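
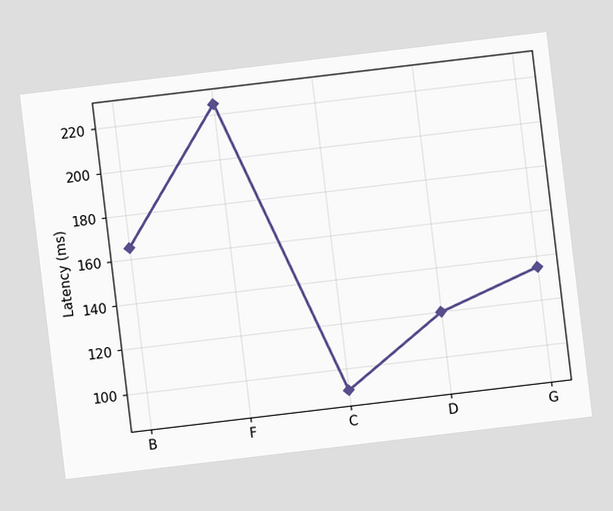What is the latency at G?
135ms

The chart is tilted about 7° counter-clockwise. At G, the line is at 135ms.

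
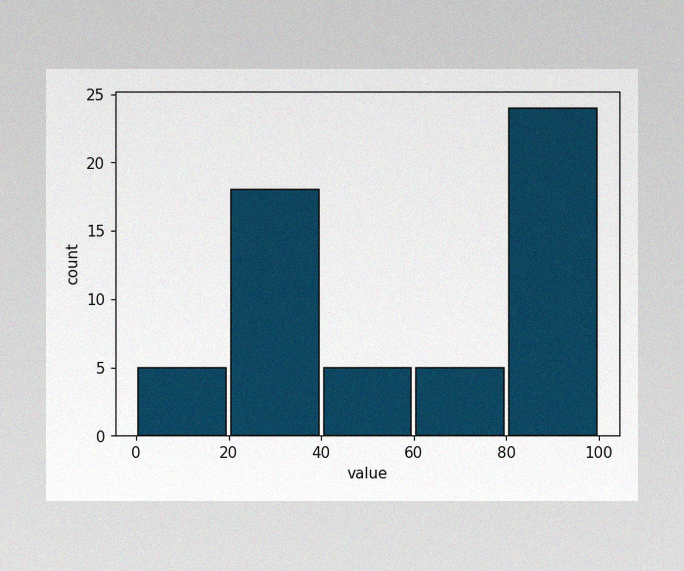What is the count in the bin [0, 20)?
The image has some photo noise and uneven lighting. The [0, 20) bin has height 5.

5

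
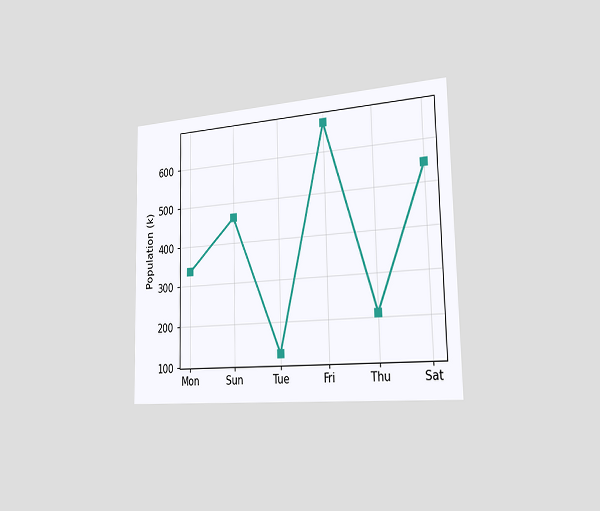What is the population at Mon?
336k

The chart is viewed slightly from the right. At Mon, the line is at 336k.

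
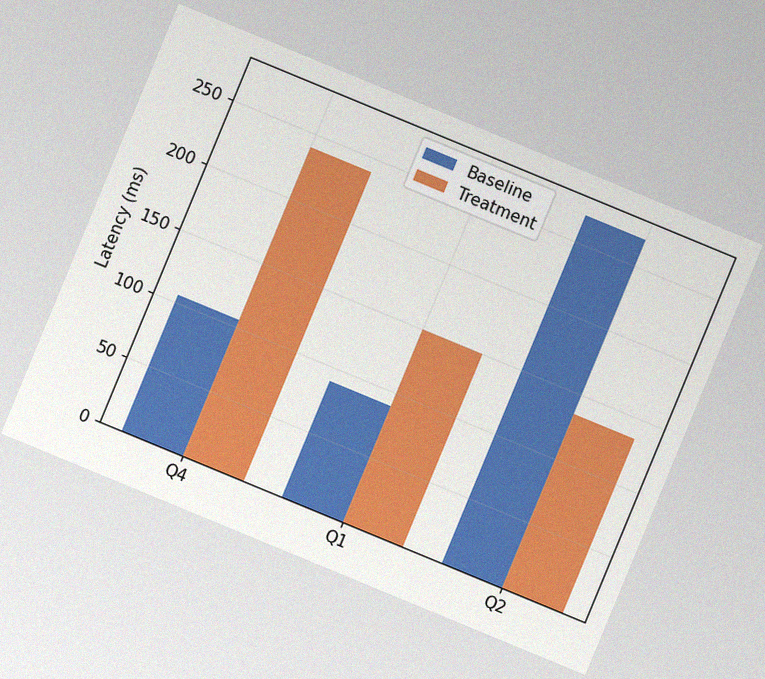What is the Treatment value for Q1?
The chart is tilted about 22° clockwise, with some photo noise. The Treatment bar at Q1 reaches 150ms on the y-axis.

150ms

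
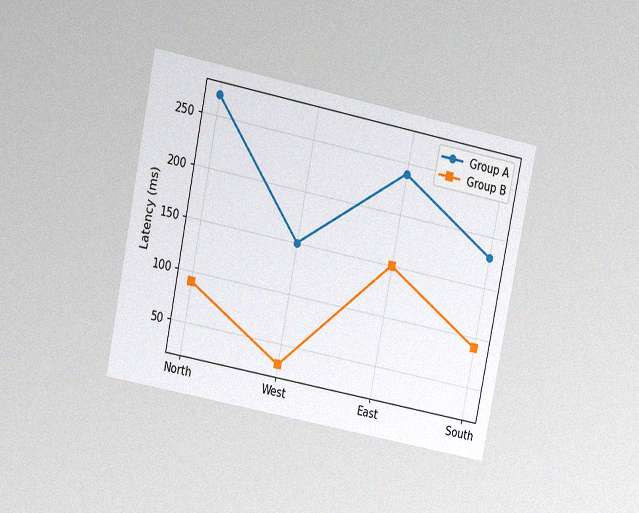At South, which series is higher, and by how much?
Group A, by 90ms

The chart is tilted about 11° clockwise and viewed at a slight angle, with some photo noise. At South, Group A sits above the other line by 90ms.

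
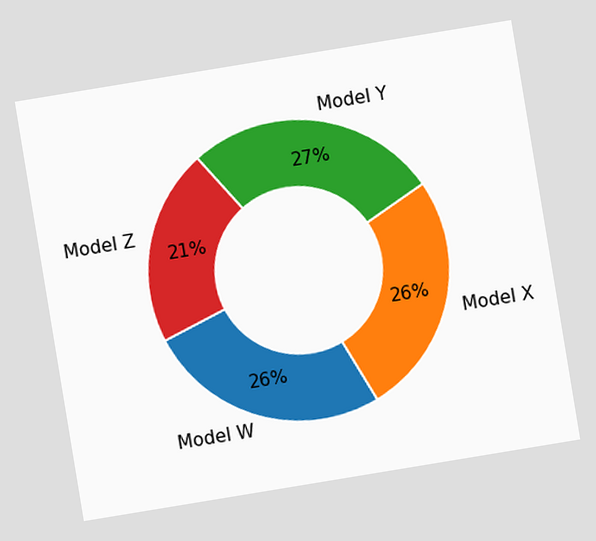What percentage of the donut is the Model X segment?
26%

The chart is tilted about 9° counter-clockwise. The Model X segment takes up 26% of the ring.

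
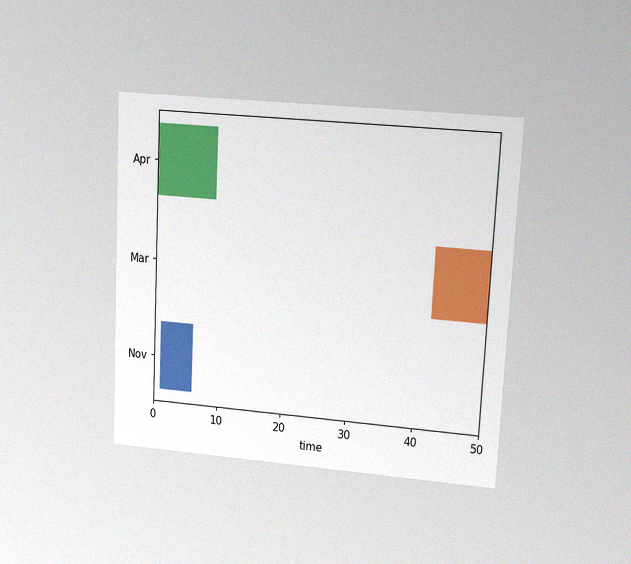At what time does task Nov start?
The chart is tilted about 3° clockwise and viewed at a slight angle, with some photo noise. The Nov bar begins at t=1.

1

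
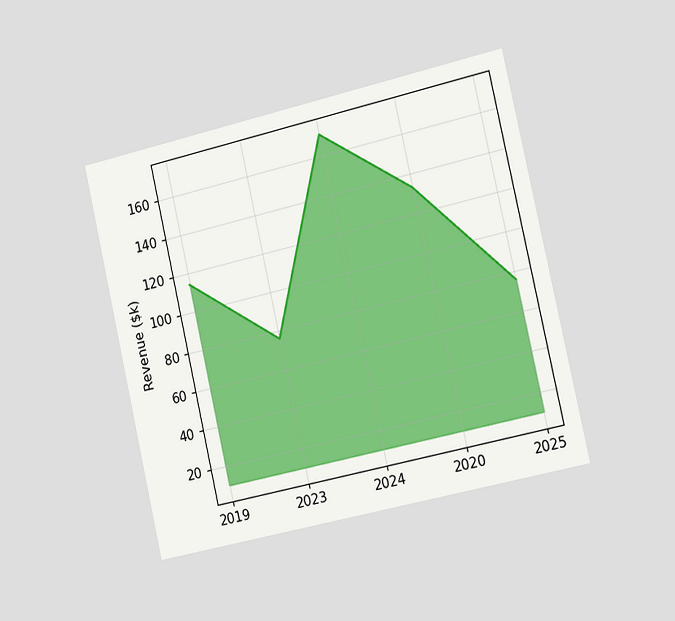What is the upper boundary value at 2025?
$76k

The chart is tilted about 13° counter-clockwise and viewed slightly from the right. At 2025 the upper boundary is at $76k.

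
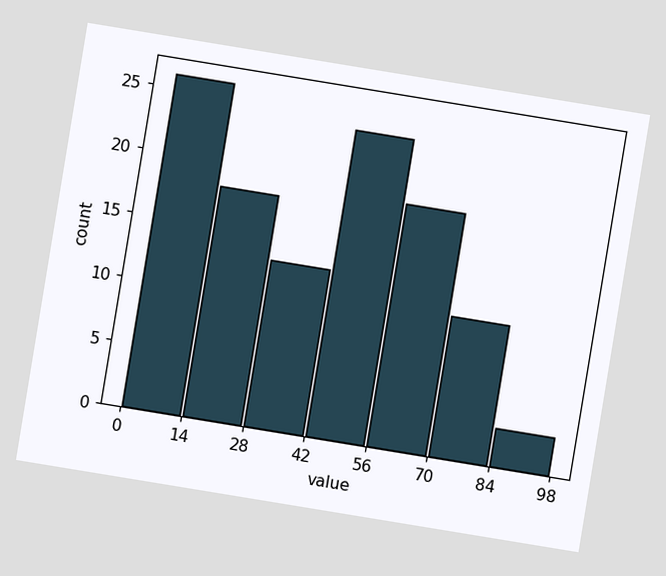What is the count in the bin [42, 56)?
The chart is tilted about 9° clockwise. The [42, 56) bin has height 24.

24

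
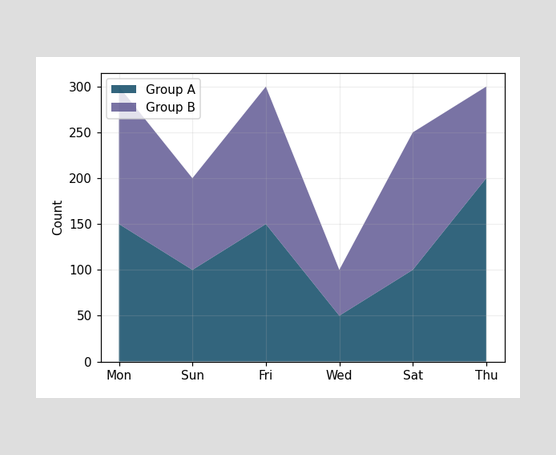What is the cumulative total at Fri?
The stacked total at Fri reaches 300.

300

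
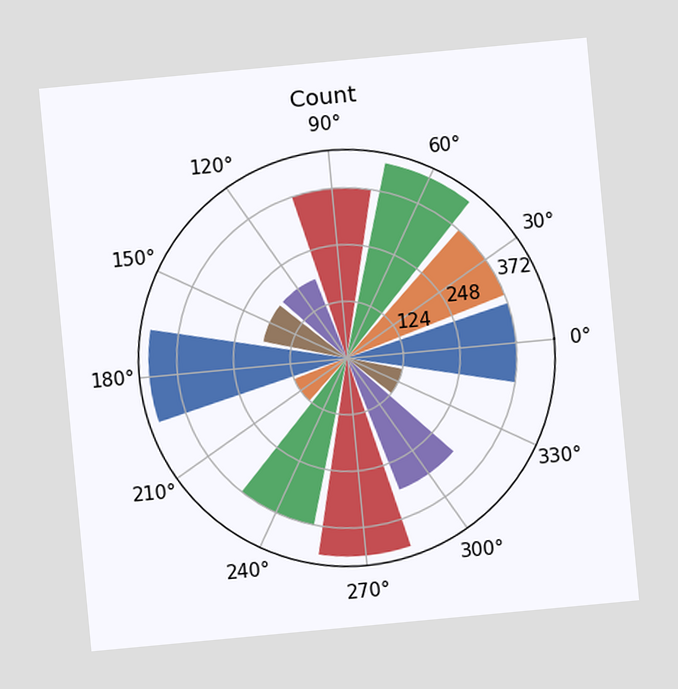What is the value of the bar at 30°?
The chart is tilted about 5° counter-clockwise. The bar at 30° reaches 372 on the radial axis.

372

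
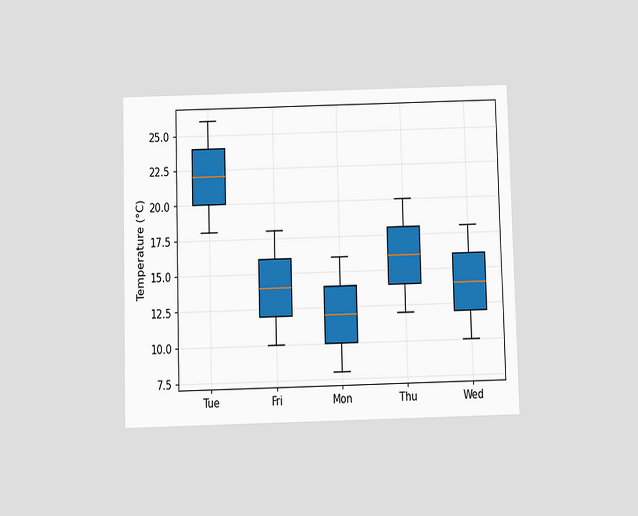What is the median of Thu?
The chart is viewed slightly from below. The median line in the Thu box sits at 16°C.

16°C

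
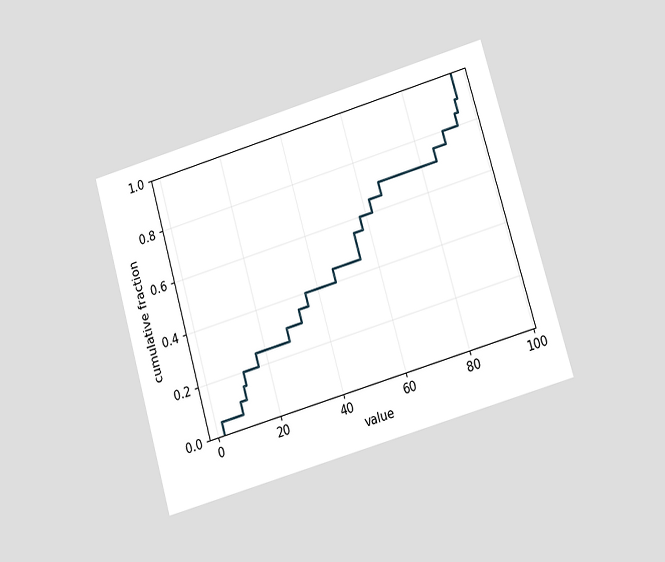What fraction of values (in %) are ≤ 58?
60%

The chart is tilted about 16° counter-clockwise and viewed at a slight angle. At x=58 the ECDF step is at 60%.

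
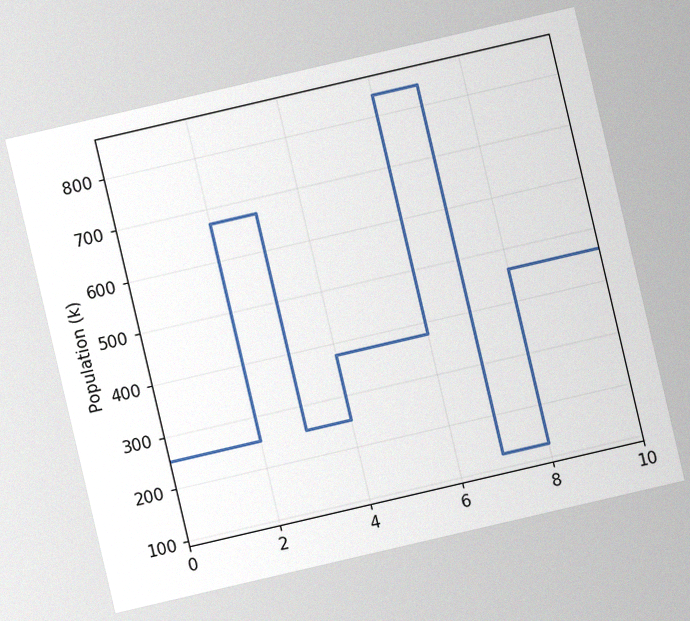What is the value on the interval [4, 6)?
The chart is tilted about 13° counter-clockwise, with some photo noise. On [4, 6) the step sits at 378k.

378k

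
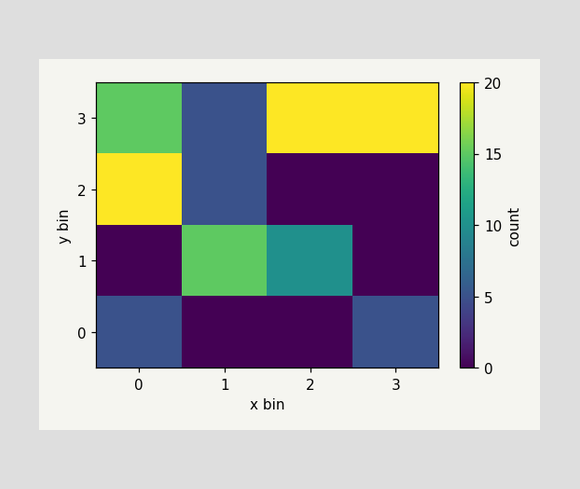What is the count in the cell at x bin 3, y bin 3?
Matching the cell (3, 3) against the colorbar gives 20.

20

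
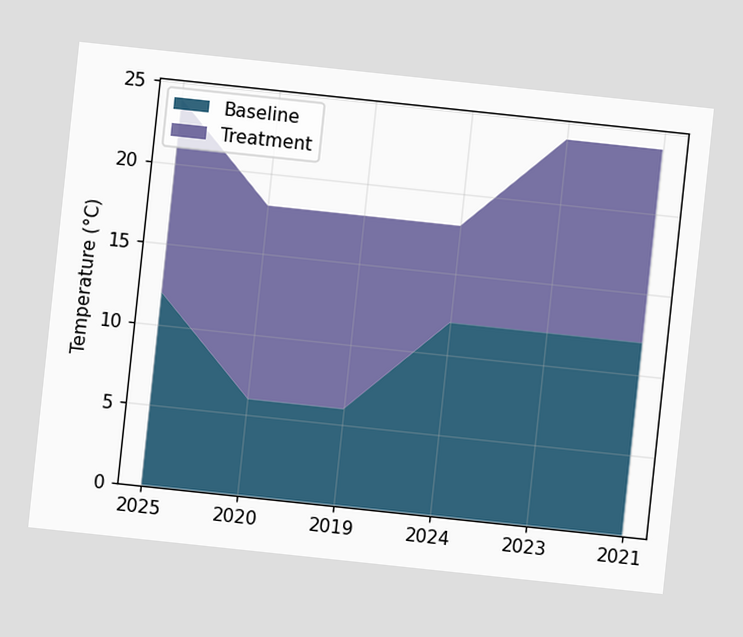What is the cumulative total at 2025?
The chart is tilted about 6° clockwise. The stacked total at 2025 reaches 24°C.

24°C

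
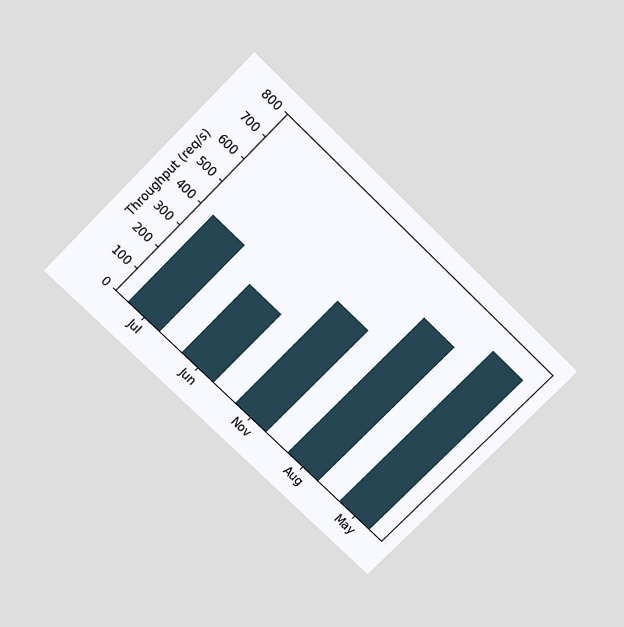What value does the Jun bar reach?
320req/s

The chart is tilted about 45° clockwise and viewed slightly from above. Reading along the chart's y-axis, the Jun bar reaches 320req/s.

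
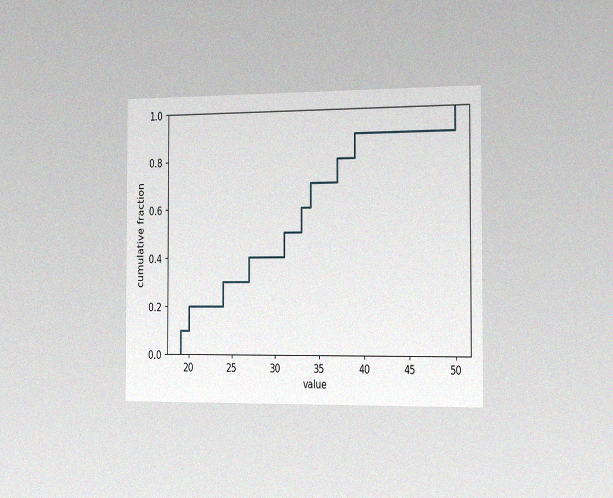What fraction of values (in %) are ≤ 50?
100%

The chart is viewed slightly from the right, with some photo noise. At x=50 the ECDF step is at 100%.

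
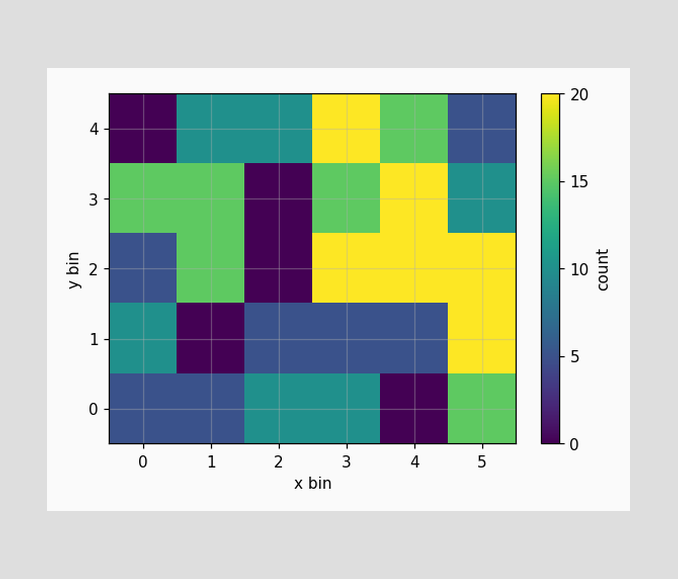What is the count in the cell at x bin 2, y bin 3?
Matching the cell (2, 3) against the colorbar gives 0.

0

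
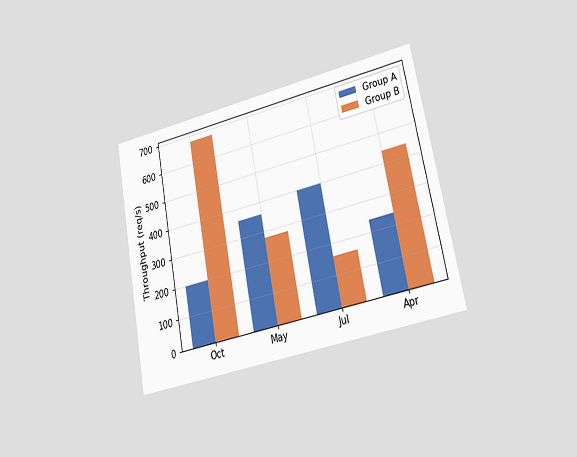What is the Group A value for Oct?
The chart is tilted about 11° counter-clockwise and viewed at a slight angle. The Group A bar at Oct reaches 200req/s on the y-axis.

200req/s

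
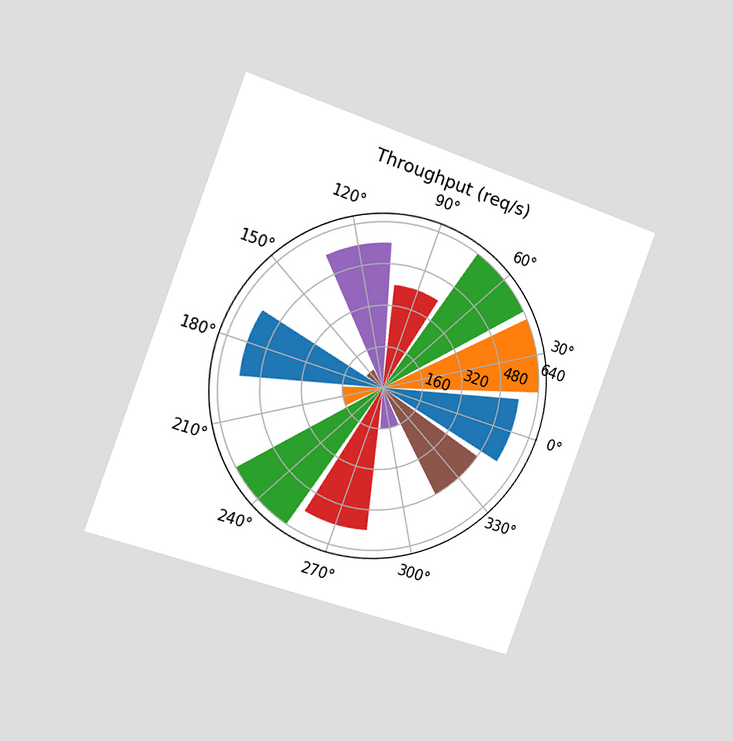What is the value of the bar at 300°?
The chart is tilted about 20° clockwise and viewed slightly from the left. The bar at 300° reaches 160req/s on the radial axis.

160req/s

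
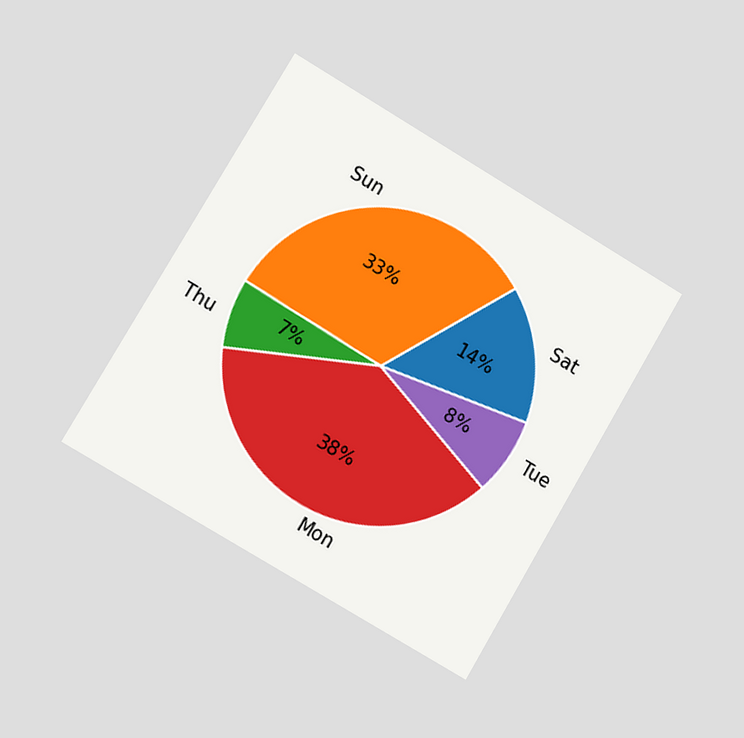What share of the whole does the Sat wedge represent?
The chart is tilted about 30° clockwise and viewed slightly from the left. The Sat slice takes up 14% of the pie.

14%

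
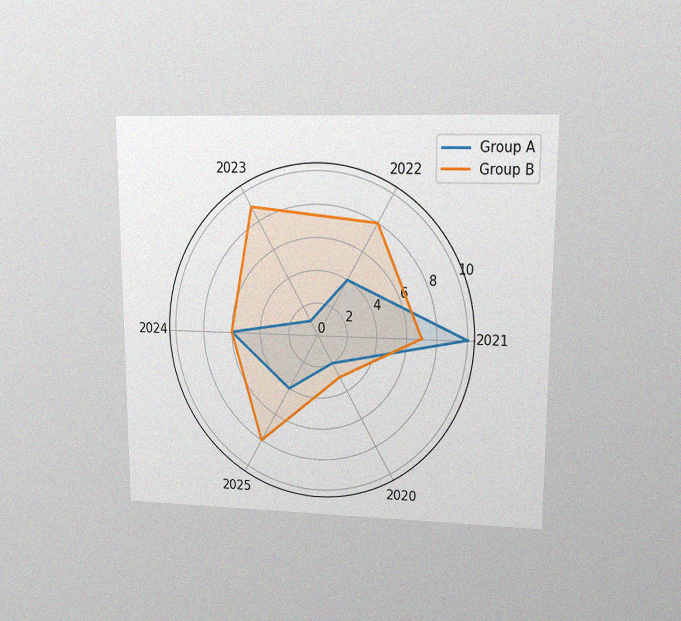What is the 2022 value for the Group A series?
4

The chart is viewed at a slight angle, with some photo noise. On the 2022 axis, Group A reaches 4.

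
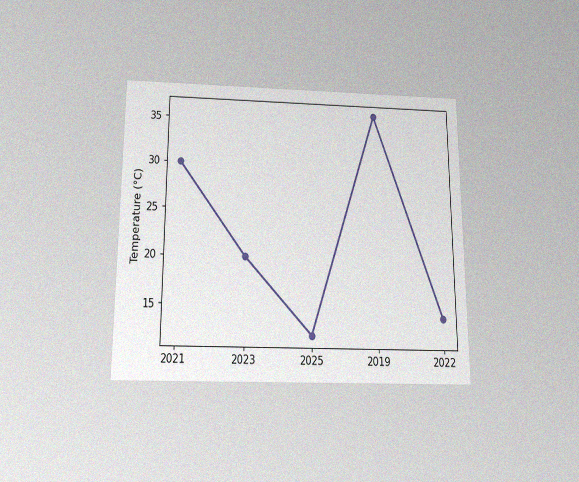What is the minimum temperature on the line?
12°C

The chart is viewed slightly from below, with some photo noise. The lowest point is at 2025, and reading across to the y-axis gives 12°C.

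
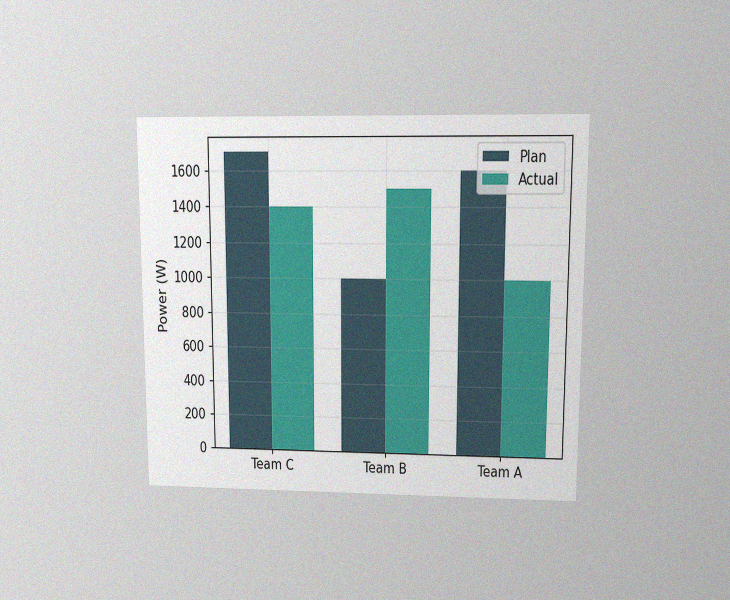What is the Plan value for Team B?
The chart is viewed at a slight angle, with some photo noise. The Plan bar at Team B reaches 1000W on the y-axis.

1000W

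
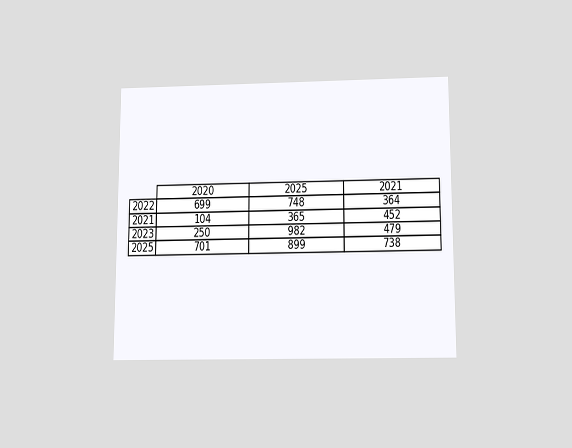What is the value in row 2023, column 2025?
982

The chart is viewed slightly from below. The (2023, 2025) cell reads 982.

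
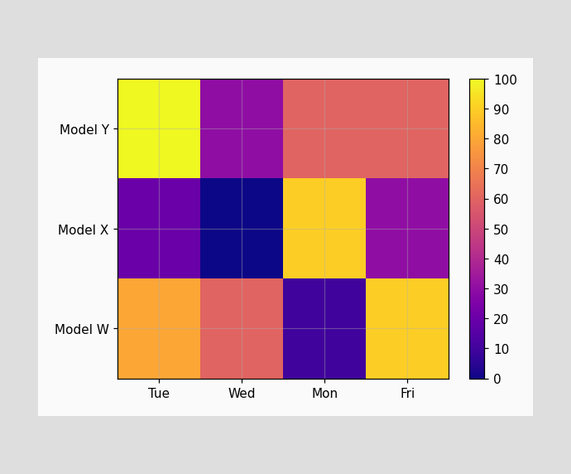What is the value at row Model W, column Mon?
10

Matching cell (Model W, Mon) against the colorbar gives 10.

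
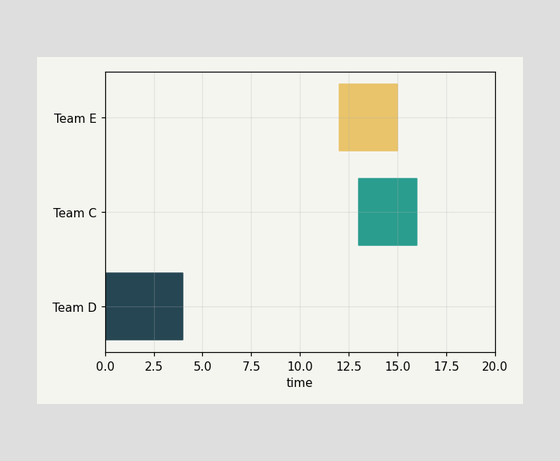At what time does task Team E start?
12

The Team E bar begins at t=12.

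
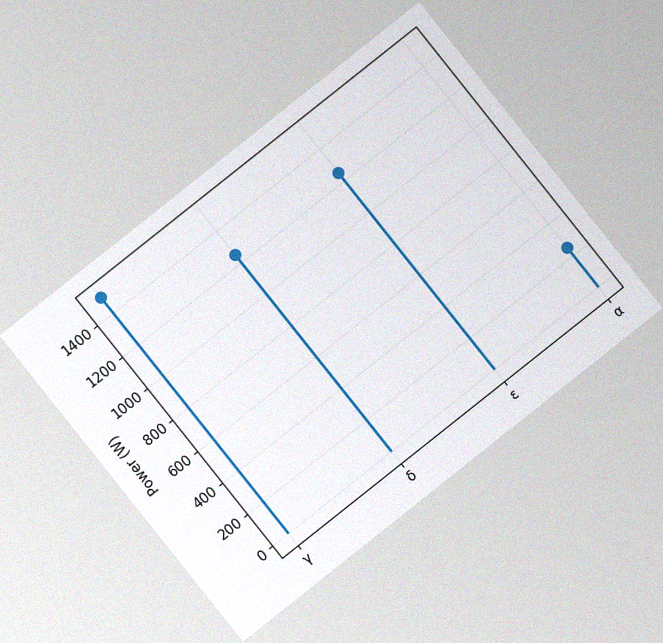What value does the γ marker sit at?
The chart is tilted about 38° counter-clockwise, with some photo noise. The γ marker sits at 1500W.

1500W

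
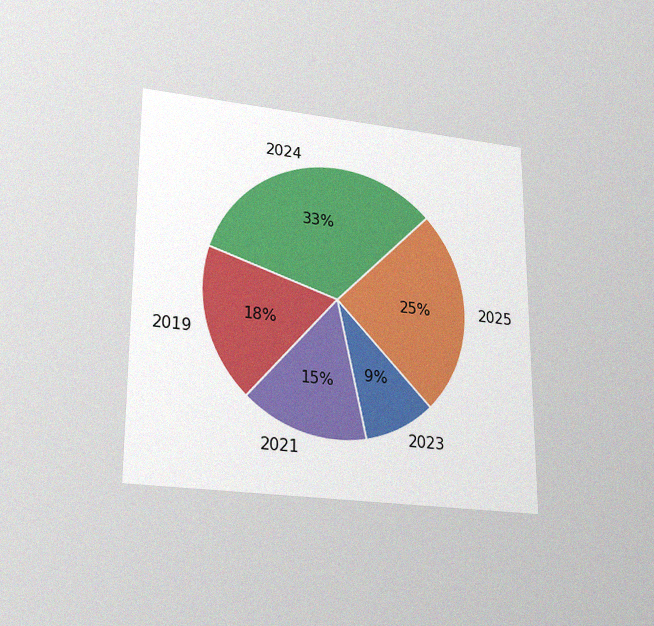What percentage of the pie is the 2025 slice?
25%

The chart is viewed slightly from below, with some photo noise. The 2025 slice takes up 25% of the pie.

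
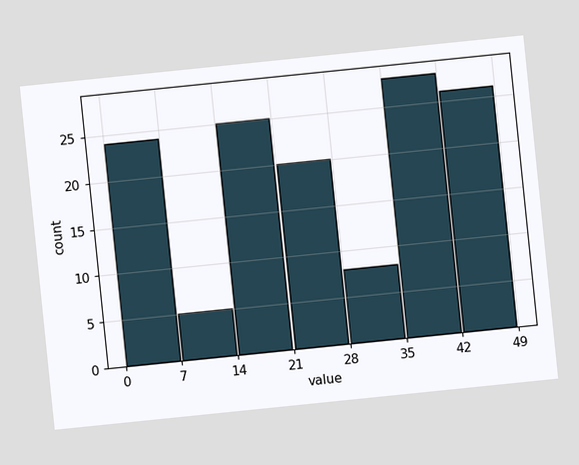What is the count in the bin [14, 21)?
25

The chart is tilted about 6° counter-clockwise. The [14, 21) bin has height 25.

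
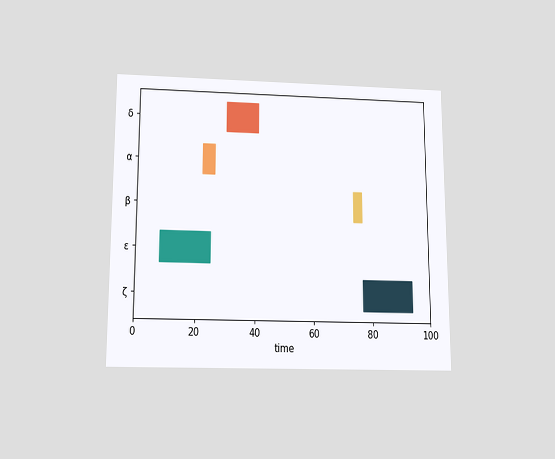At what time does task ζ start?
The chart is viewed slightly from below. The ζ bar begins at t=77.

77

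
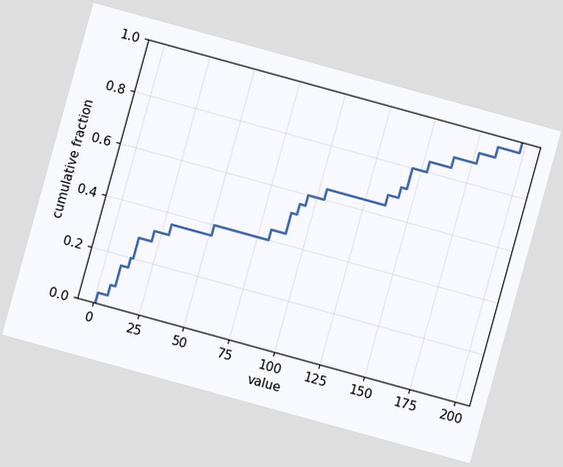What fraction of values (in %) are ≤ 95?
60%

The chart is tilted about 15° clockwise. At x=95 the ECDF step is at 60%.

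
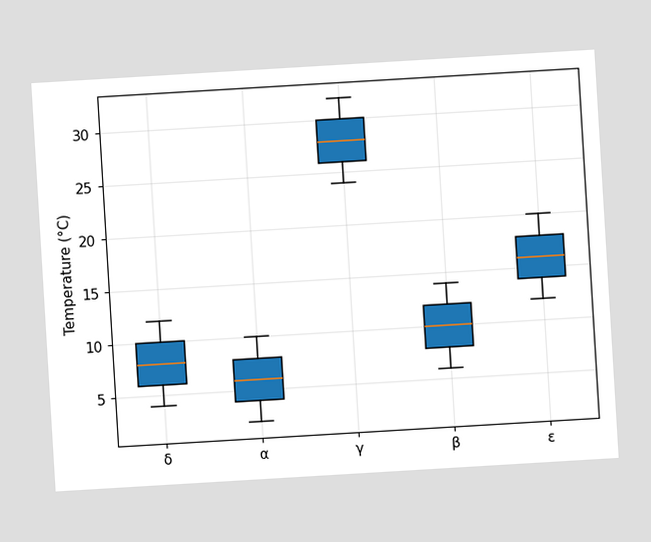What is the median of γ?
28°C

The chart is tilted about 3° counter-clockwise. The median line in the γ box sits at 28°C.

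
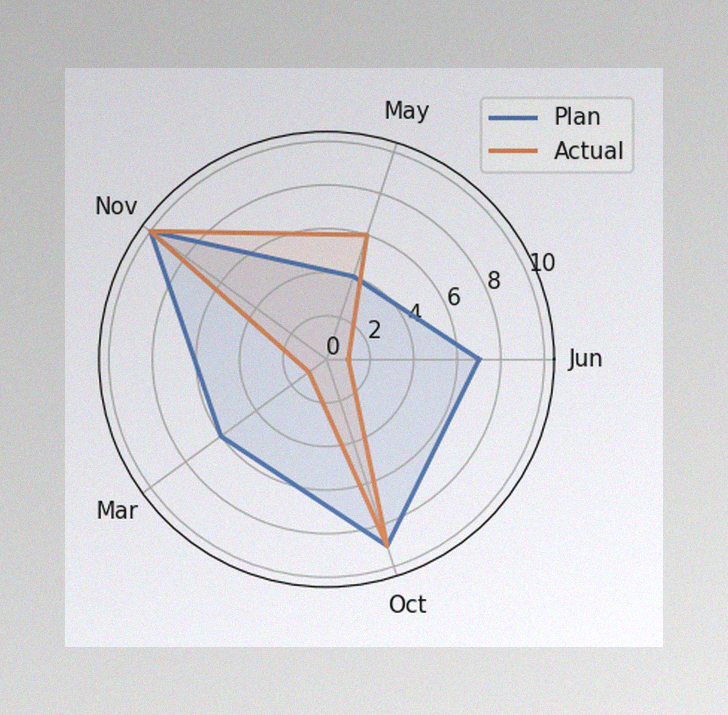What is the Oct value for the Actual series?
The image has some photo noise and uneven lighting. On the Oct axis, Actual reaches 9.

9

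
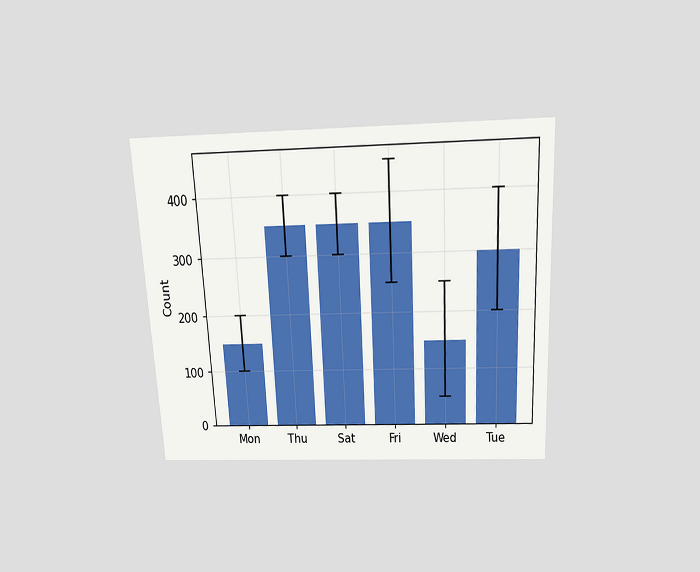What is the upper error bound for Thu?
The chart is tilted about 3° counter-clockwise and viewed slightly from above. The Thu bar's upper whisker reaches 400.

400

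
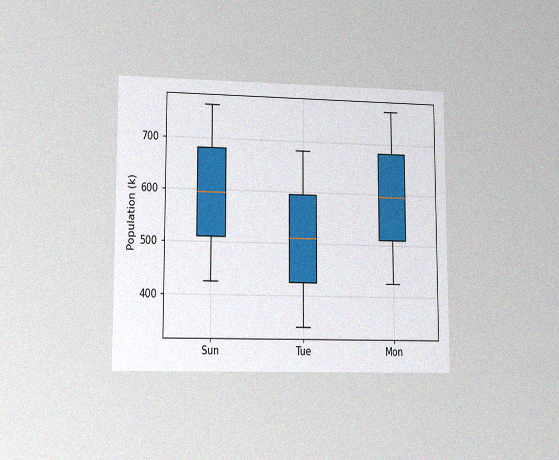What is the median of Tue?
510k

The chart is viewed at a slight angle, with some photo noise. The median line in the Tue box sits at 510k.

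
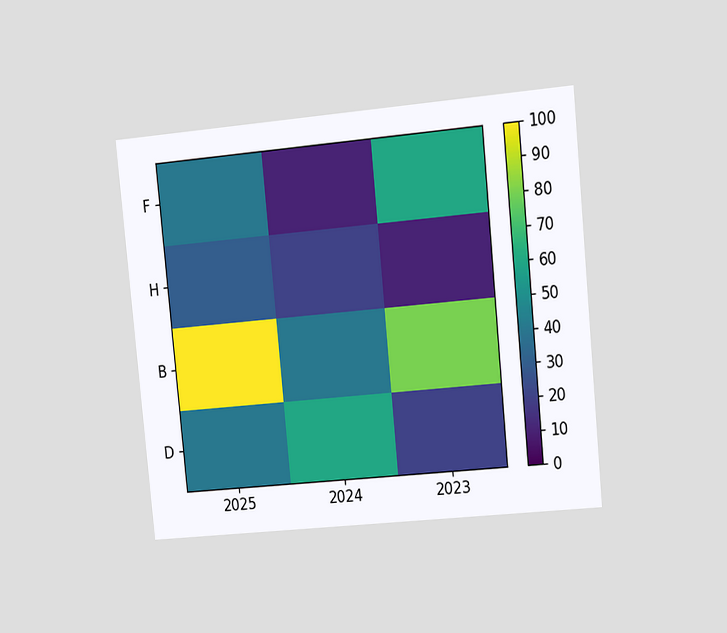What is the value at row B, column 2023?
80

The chart is tilted about 6° counter-clockwise and viewed at a slight angle. Matching cell (B, 2023) against the colorbar gives 80.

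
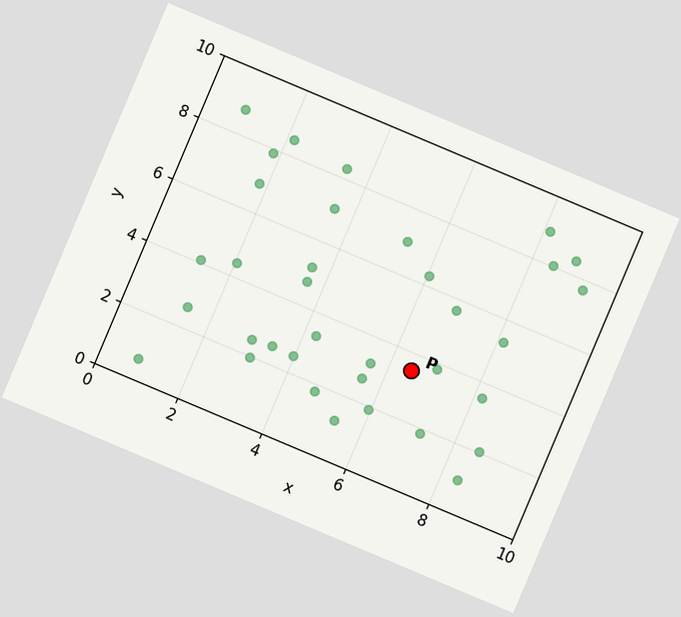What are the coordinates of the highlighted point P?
The chart is tilted about 23° clockwise. Following the gridlines from P to each axis, P sits at (6.5, 3.5).

(6.5, 3.5)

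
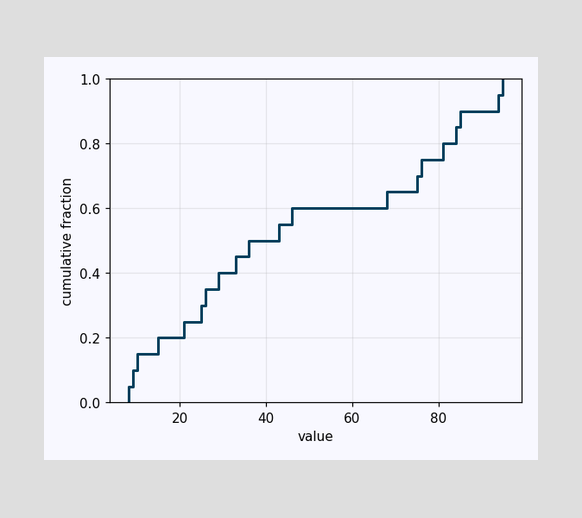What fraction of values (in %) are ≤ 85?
90%

At x=85 the ECDF step is at 90%.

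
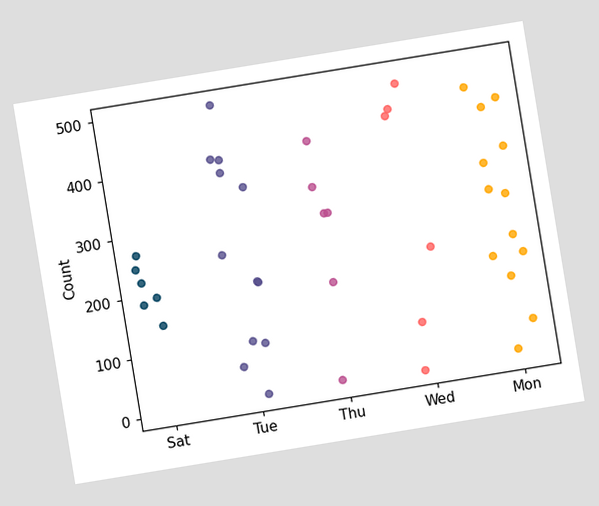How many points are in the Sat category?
6

The chart is tilted about 9° counter-clockwise. Counting the markers in the Sat column gives 6.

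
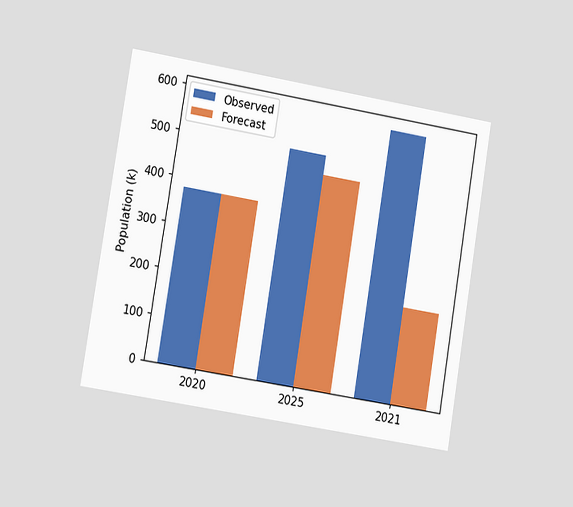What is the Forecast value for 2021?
210k

The chart is tilted about 9° clockwise and viewed slightly from the left. The Forecast bar at 2021 reaches 210k on the y-axis.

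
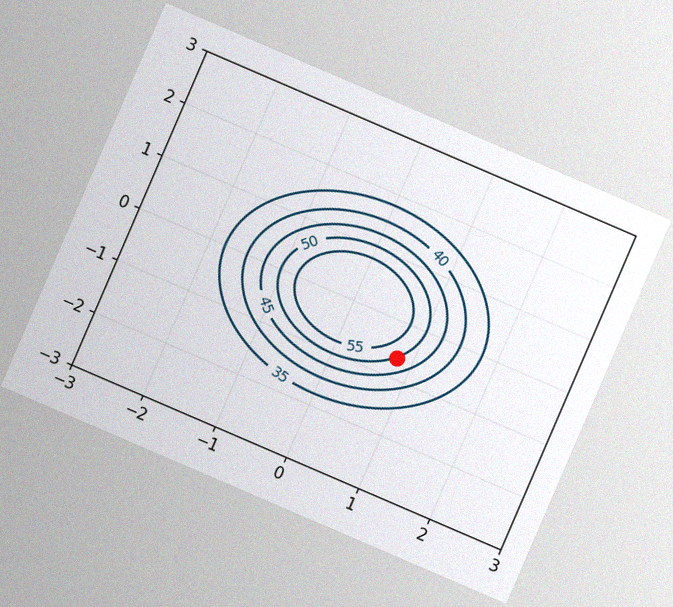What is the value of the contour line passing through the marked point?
The chart is tilted about 23° clockwise, with some photo noise. The marked point sits on the contour labelled 50.

50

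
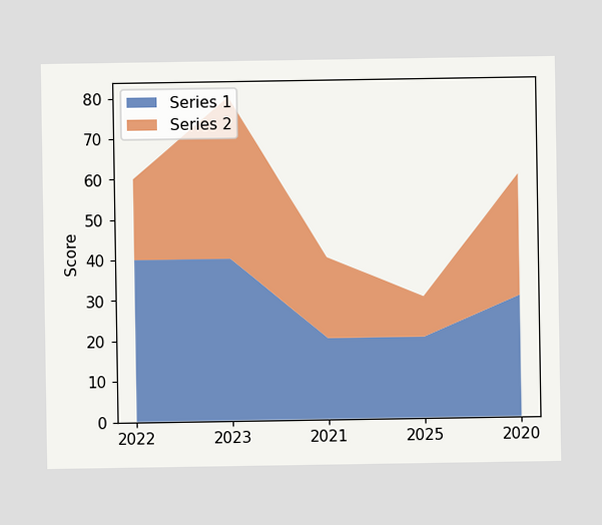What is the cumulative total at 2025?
The stacked total at 2025 reaches 30.

30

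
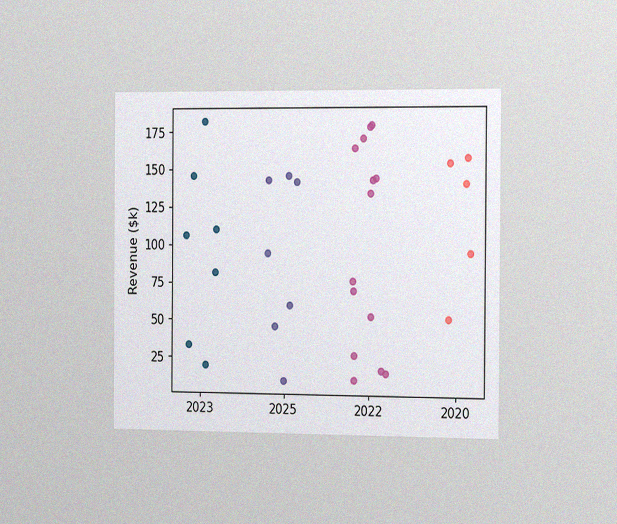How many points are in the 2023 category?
7

The chart is viewed slightly from the right, with some photo noise. Counting the markers in the 2023 column gives 7.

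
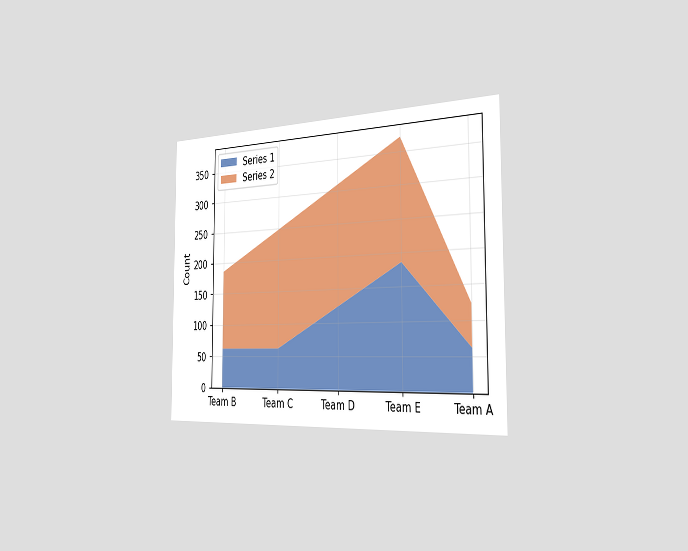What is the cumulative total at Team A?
124

The chart is viewed slightly from the right. The stacked total at Team A reaches 124.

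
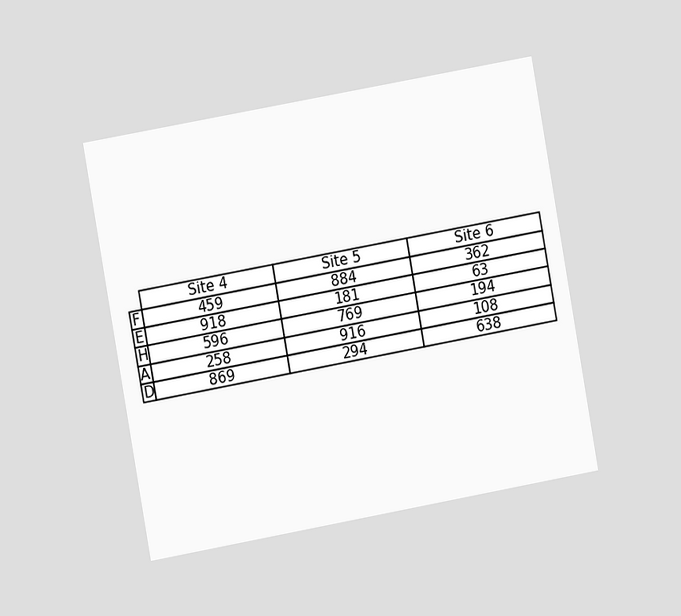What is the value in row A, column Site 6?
The chart is tilted about 10° counter-clockwise and viewed at a slight angle. The (A, Site 6) cell reads 108.

108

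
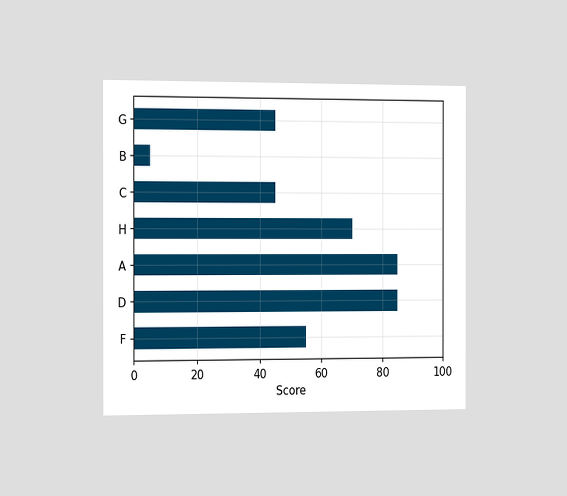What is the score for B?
5

The chart is viewed slightly from the left. Reading along the chart's x-axis, the B bar reaches 5.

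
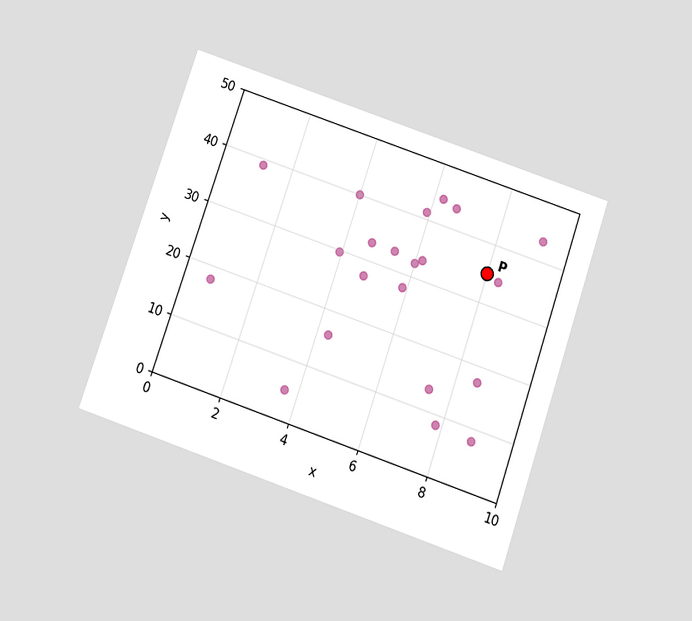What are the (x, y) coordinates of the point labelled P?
The chart is tilted about 19° clockwise and viewed slightly from below. Following the gridlines from P to each axis, P sits at (8, 35).

(8, 35)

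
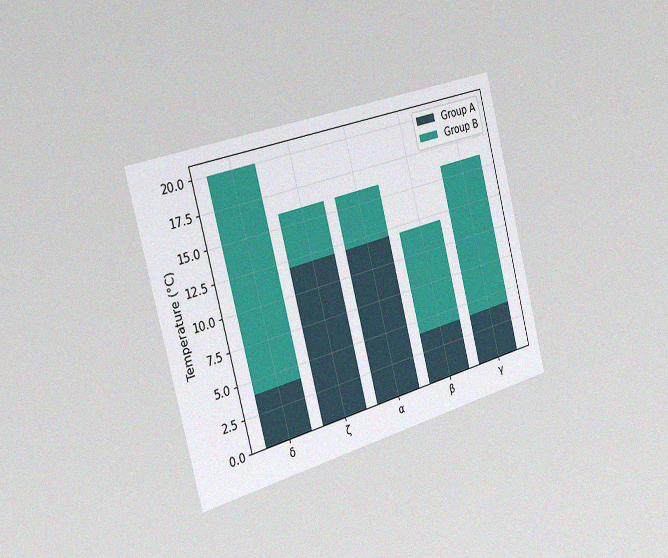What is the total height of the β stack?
The chart is tilted about 15° counter-clockwise and viewed slightly from the left, with some photo noise. The β stack's top reaches 12°C on the y-axis.

12°C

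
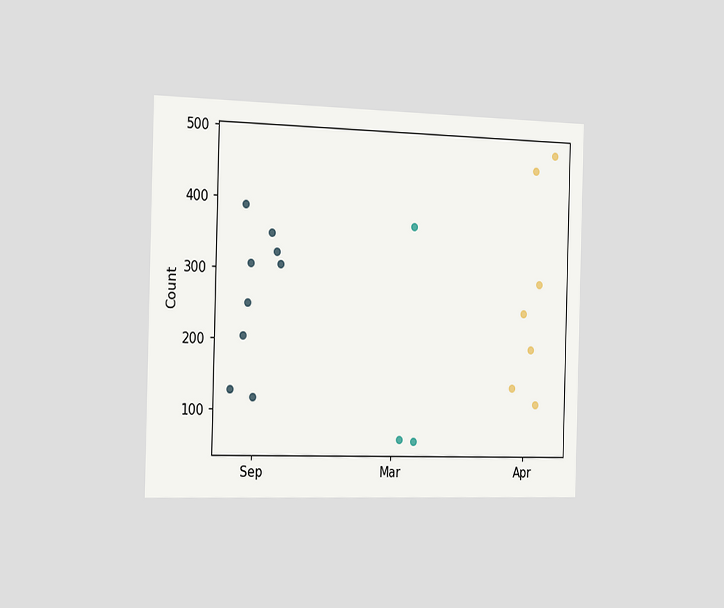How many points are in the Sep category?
The chart is viewed slightly from the left. Counting the markers in the Sep column gives 9.

9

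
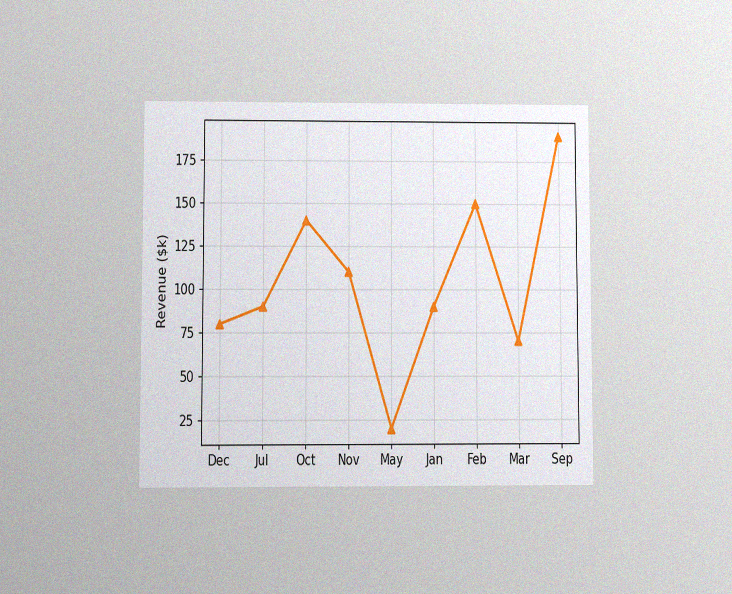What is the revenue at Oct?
The chart is viewed at a slight angle, with some photo noise. At Oct, the line is at $140k.

$140k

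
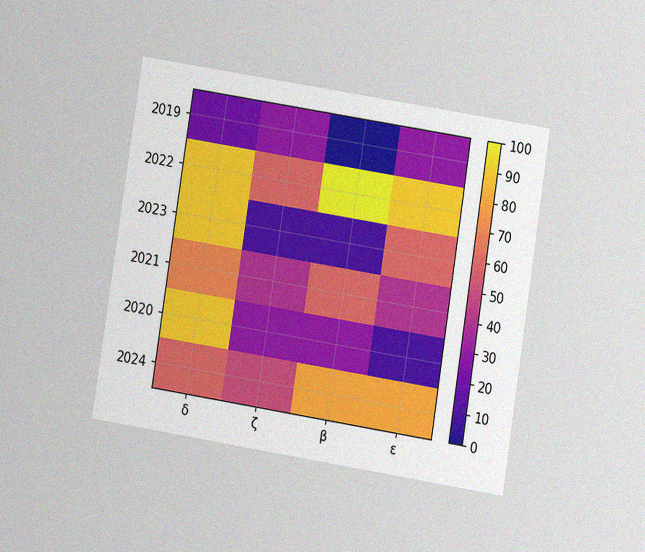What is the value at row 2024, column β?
The chart is tilted about 9° clockwise and viewed at a slight angle, with some photo noise. Matching cell (2024, β) against the colorbar gives 80.

80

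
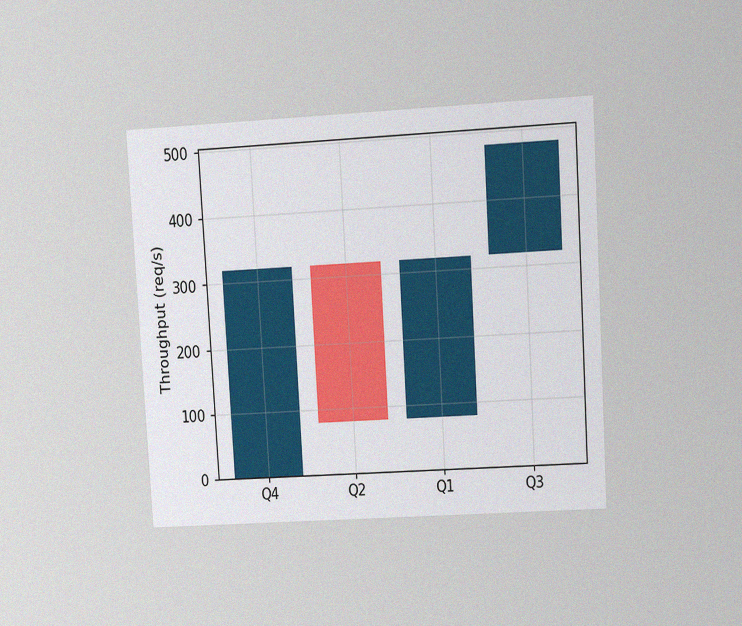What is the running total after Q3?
480req/s

The chart is tilted about 3° counter-clockwise and viewed at a slight angle, with some photo noise. After Q3 the running total reaches 480req/s.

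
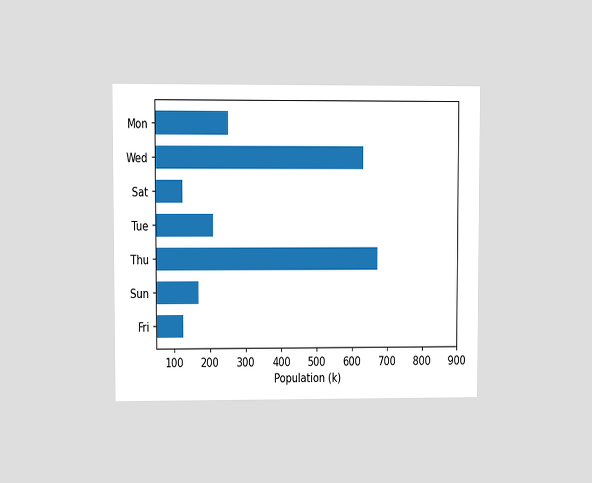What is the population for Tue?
210k

The chart is viewed at a slight angle. Reading along the chart's x-axis, the Tue bar reaches 210k.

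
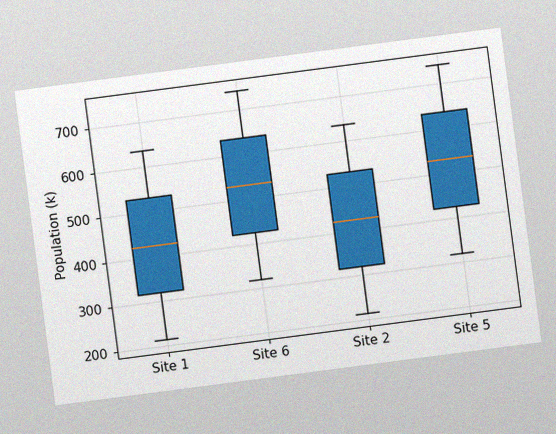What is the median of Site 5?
530k

The chart is tilted about 7° counter-clockwise, with some photo noise. The median line in the Site 5 box sits at 530k.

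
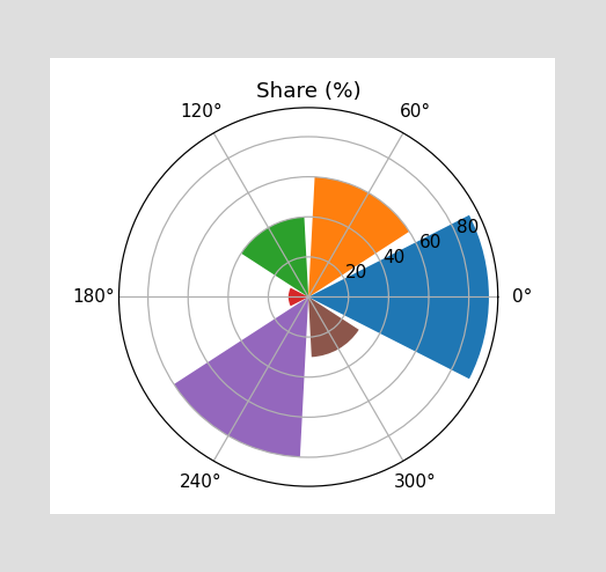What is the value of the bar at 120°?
The bar at 120° reaches 40% on the radial axis.

40%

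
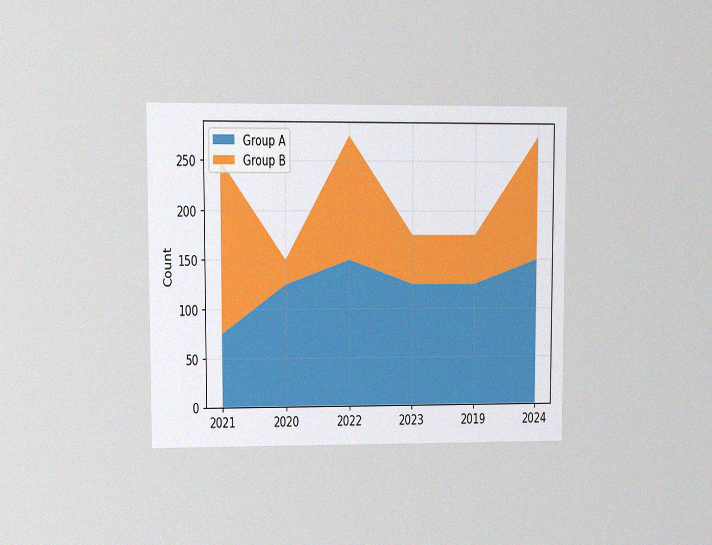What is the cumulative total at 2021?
250

The chart is viewed at a slight angle, with some photo noise. The stacked total at 2021 reaches 250.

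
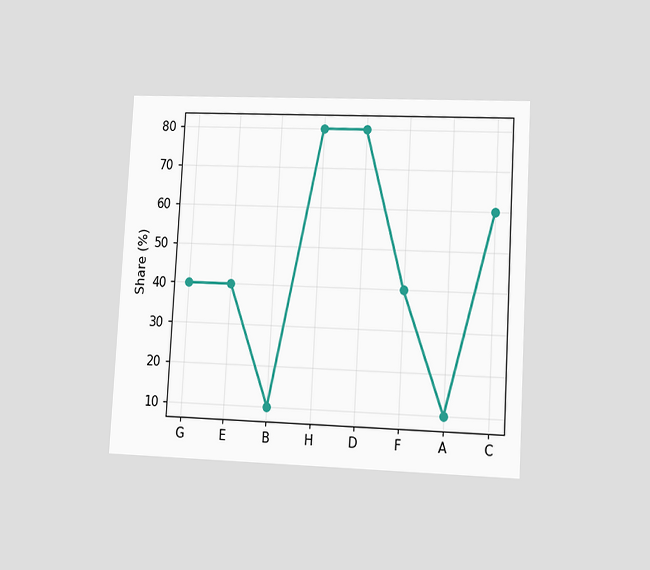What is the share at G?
40%

The chart is tilted about 3° clockwise and viewed at a slight angle. At G, the line is at 40%.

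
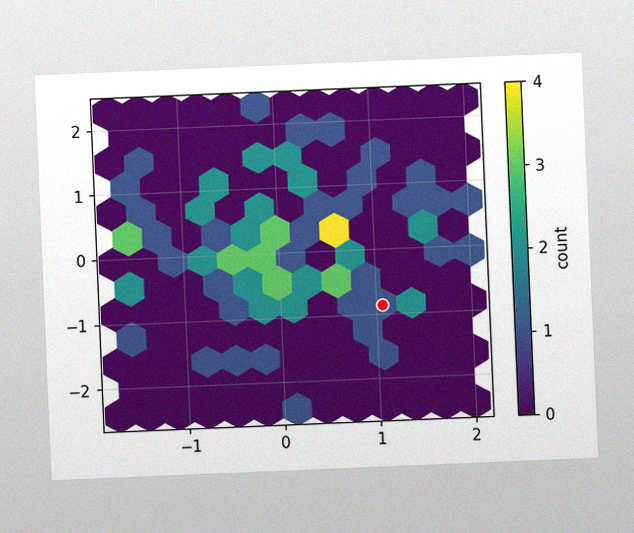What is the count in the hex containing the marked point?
The chart is tilted about 2° counter-clockwise, with some photo noise. The marked hex reads 1 on the colorbar.

1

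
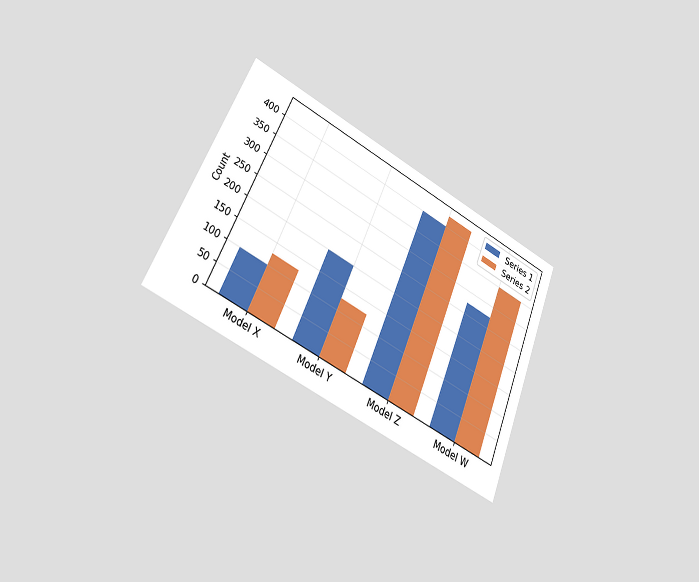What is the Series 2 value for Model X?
The chart is tilted about 24° clockwise and viewed slightly from the left. The Series 2 bar at Model X reaches 125 on the y-axis.

125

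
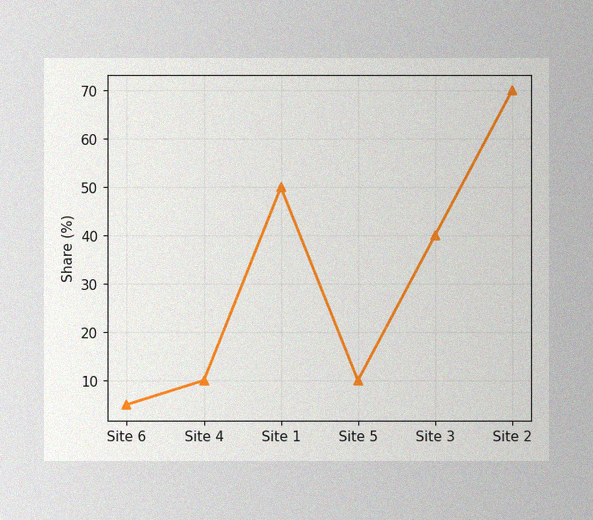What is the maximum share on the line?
70%

The image has some photo noise and uneven lighting. The highest point is at Site 2, and reading across to the y-axis gives 70%.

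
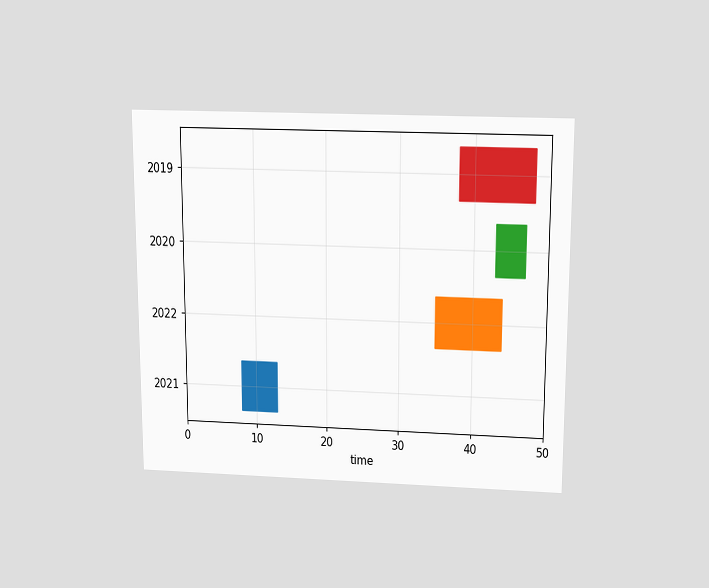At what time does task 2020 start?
The chart is viewed slightly from above. The 2020 bar begins at t=43.

43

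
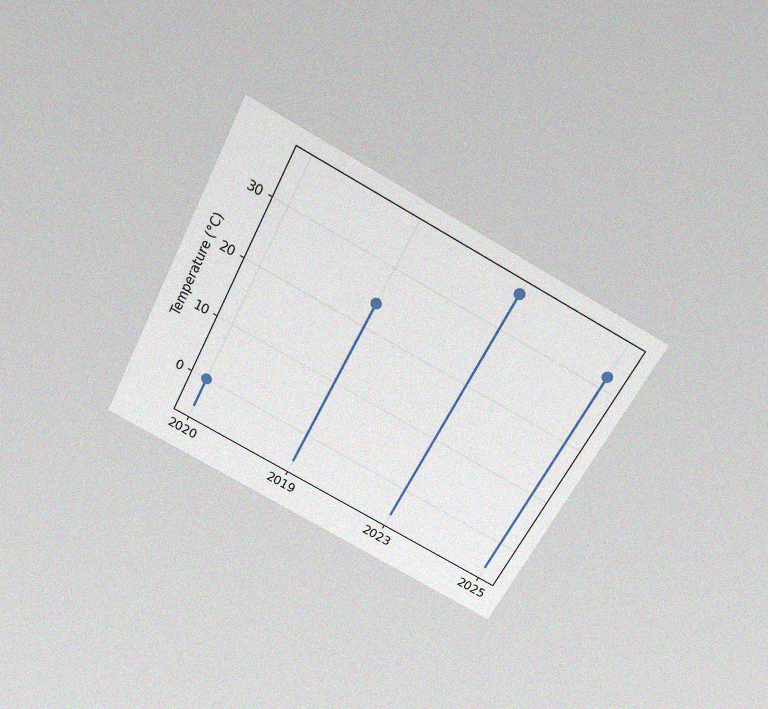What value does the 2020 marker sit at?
0°C

The chart is tilted about 28° clockwise and viewed slightly from above, with some photo noise. The 2020 marker sits at 0°C.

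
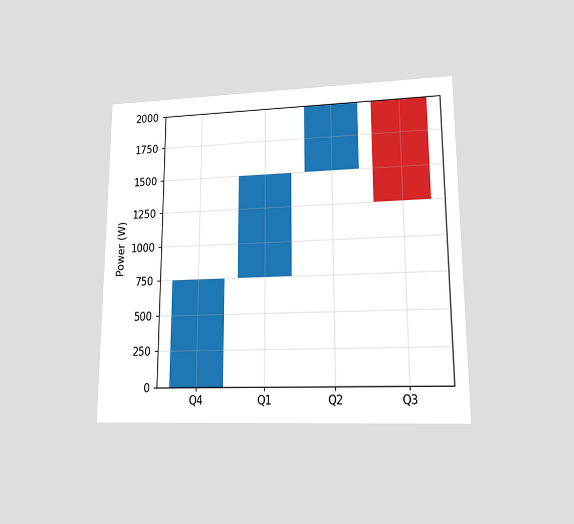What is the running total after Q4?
750W

The chart is viewed at a slight angle. After Q4 the running total reaches 750W.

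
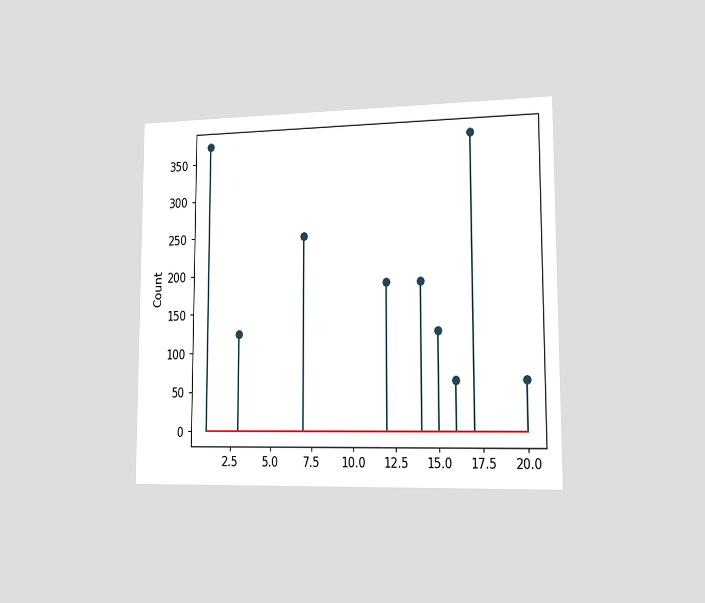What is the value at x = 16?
The chart is viewed slightly from the right. The stem at x=16 reaches 62.

62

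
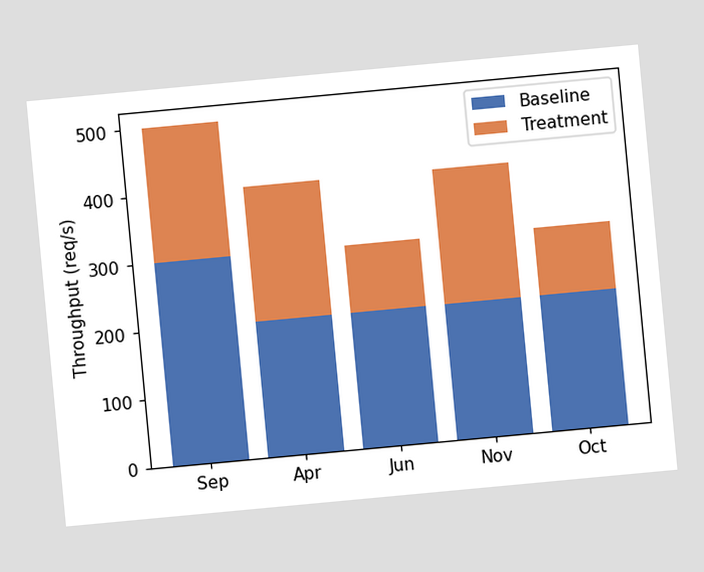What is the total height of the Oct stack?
The chart is tilted about 5° counter-clockwise. The Oct stack's top reaches 300req/s on the y-axis.

300req/s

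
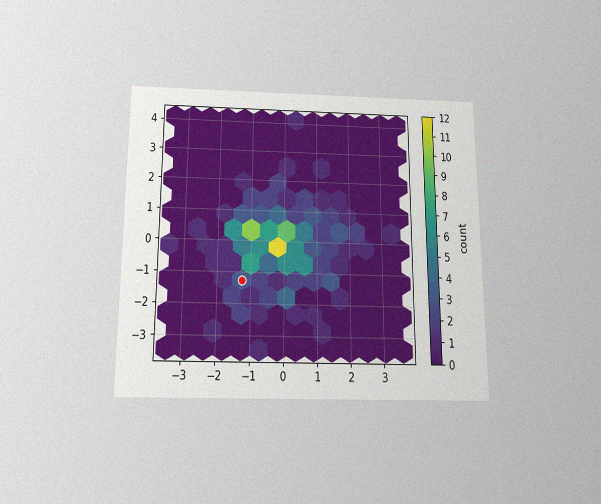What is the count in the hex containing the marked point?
3

The chart is viewed slightly from below, with some photo noise. The marked hex reads 3 on the colorbar.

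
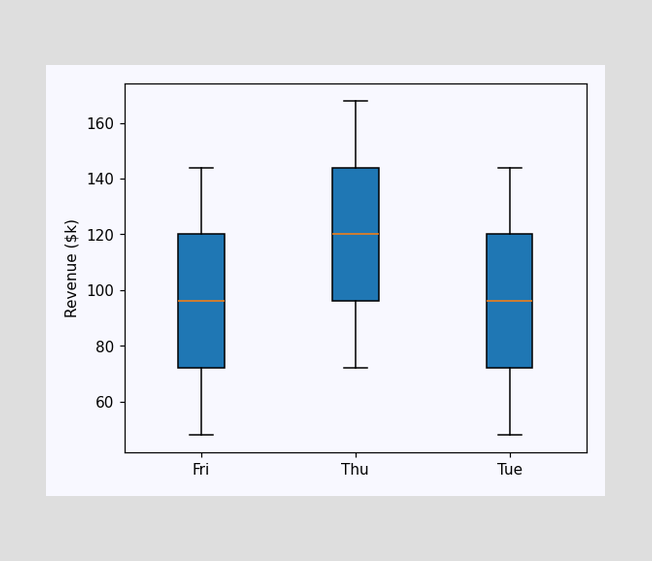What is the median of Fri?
$96k

The median line in the Fri box sits at $96k.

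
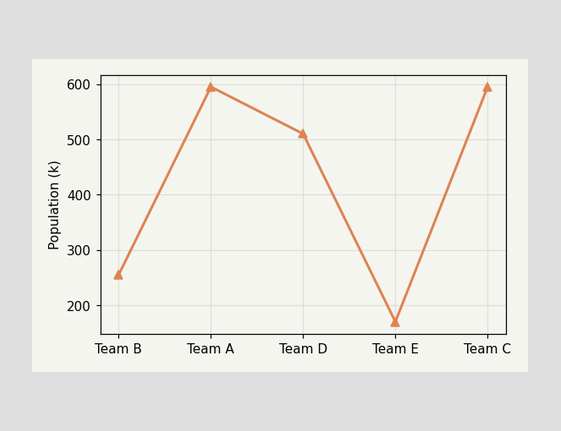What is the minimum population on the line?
The lowest point is at Team E, and reading across to the y-axis gives 170k.

170k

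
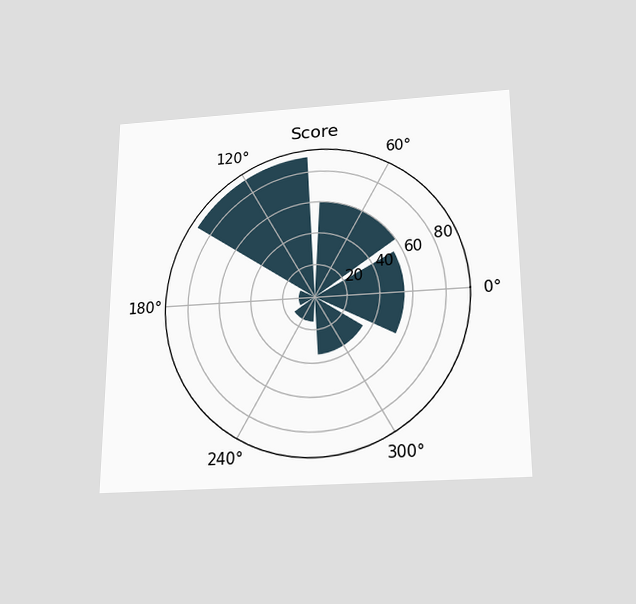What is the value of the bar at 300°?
35

The chart is viewed slightly from below. The bar at 300° reaches 35 on the radial axis.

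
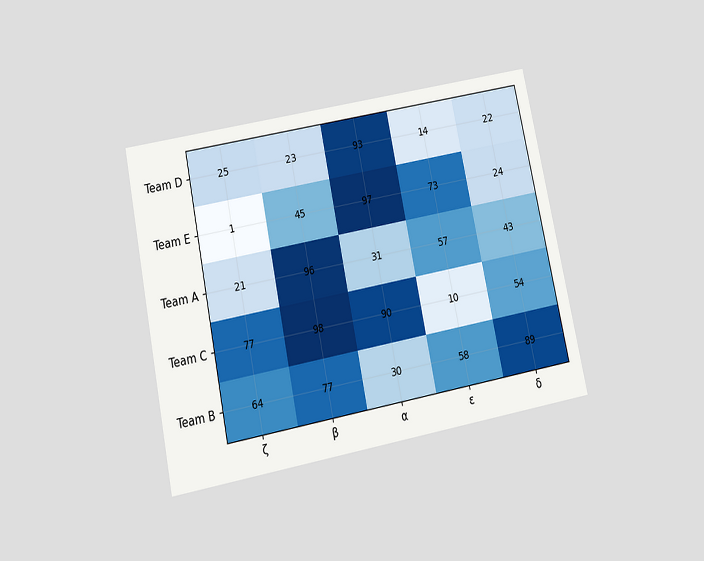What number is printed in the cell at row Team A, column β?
The chart is tilted about 12° counter-clockwise and viewed slightly from below. The (Team A, β) cell reads 96.

96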